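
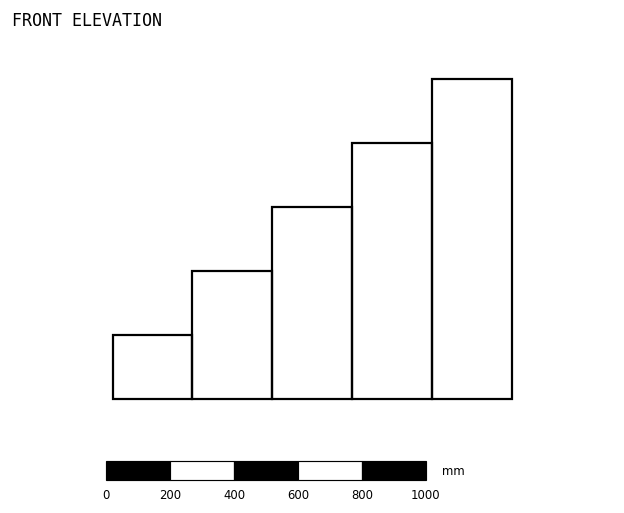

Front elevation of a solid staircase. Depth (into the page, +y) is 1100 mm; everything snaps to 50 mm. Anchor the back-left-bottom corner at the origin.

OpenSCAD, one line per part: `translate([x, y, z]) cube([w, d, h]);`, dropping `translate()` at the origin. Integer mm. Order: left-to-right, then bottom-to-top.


cube([250, 1100, 200]);
translate([250, 0, 0]) cube([250, 1100, 400]);
translate([500, 0, 0]) cube([250, 1100, 600]);
translate([750, 0, 0]) cube([250, 1100, 800]);
translate([1000, 0, 0]) cube([250, 1100, 1000]);


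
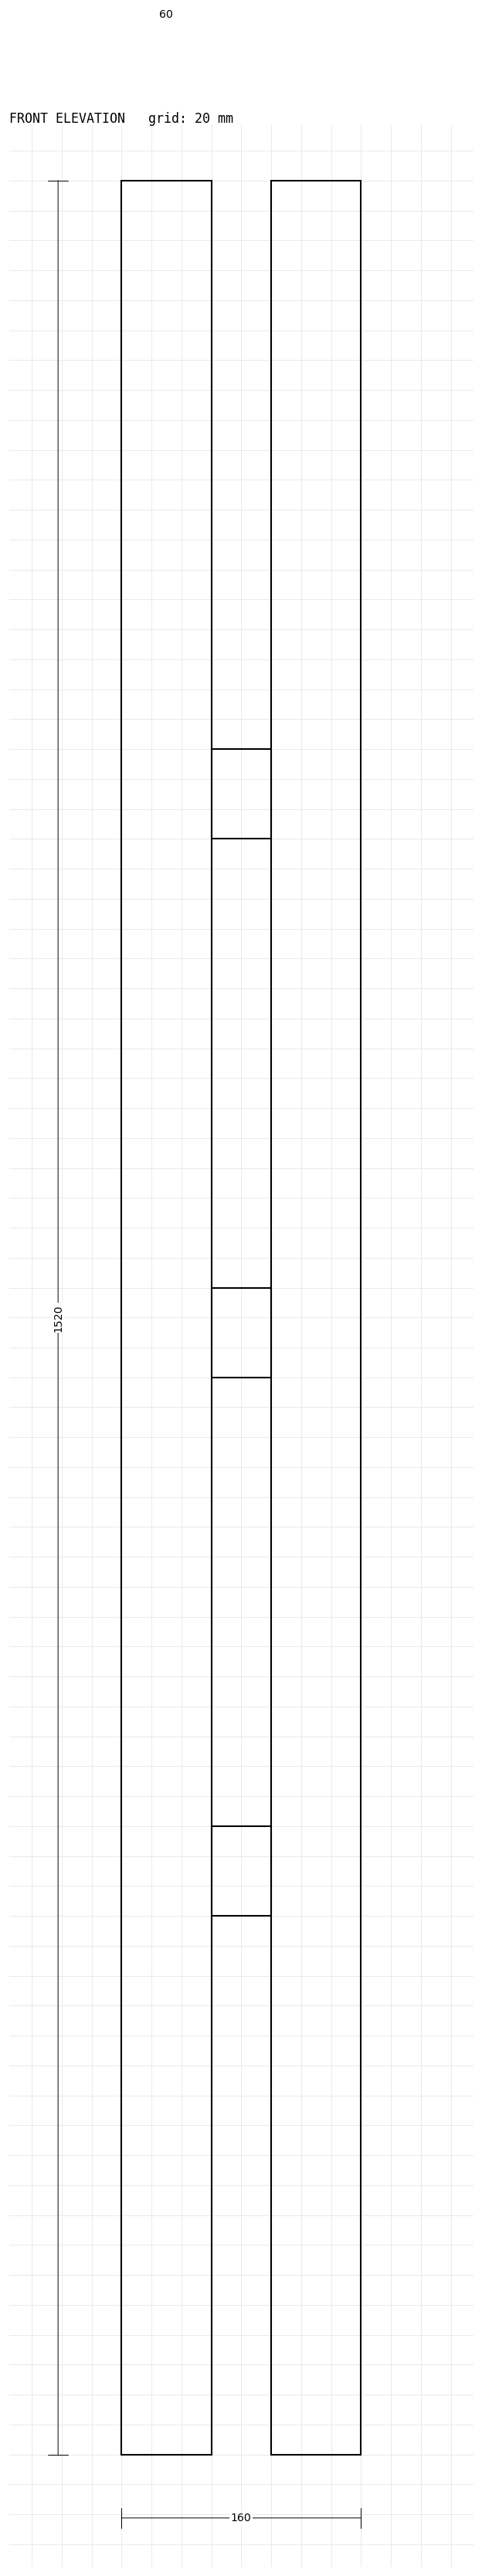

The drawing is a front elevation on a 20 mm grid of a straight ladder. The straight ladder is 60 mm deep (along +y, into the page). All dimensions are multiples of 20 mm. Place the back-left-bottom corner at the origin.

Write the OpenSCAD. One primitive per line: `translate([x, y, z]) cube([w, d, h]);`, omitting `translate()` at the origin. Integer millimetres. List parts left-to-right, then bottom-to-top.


cube([60, 60, 1520]);
translate([60, 0, 360]) cube([40, 60, 60]);
translate([60, 0, 720]) cube([40, 60, 60]);
translate([60, 0, 1080]) cube([40, 60, 60]);
translate([100, 0, 0]) cube([60, 60, 1520]);


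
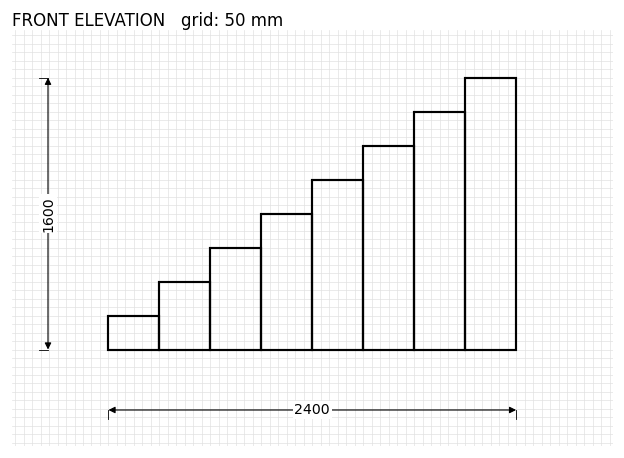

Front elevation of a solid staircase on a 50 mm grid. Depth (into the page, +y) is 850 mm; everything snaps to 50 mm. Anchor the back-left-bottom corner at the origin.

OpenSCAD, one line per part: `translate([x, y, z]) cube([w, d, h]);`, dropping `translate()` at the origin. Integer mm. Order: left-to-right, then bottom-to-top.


cube([300, 850, 200]);
translate([300, 0, 0]) cube([300, 850, 400]);
translate([600, 0, 0]) cube([300, 850, 600]);
translate([900, 0, 0]) cube([300, 850, 800]);
translate([1200, 0, 0]) cube([300, 850, 1000]);
translate([1500, 0, 0]) cube([300, 850, 1200]);
translate([1800, 0, 0]) cube([300, 850, 1400]);
translate([2100, 0, 0]) cube([300, 850, 1600]);


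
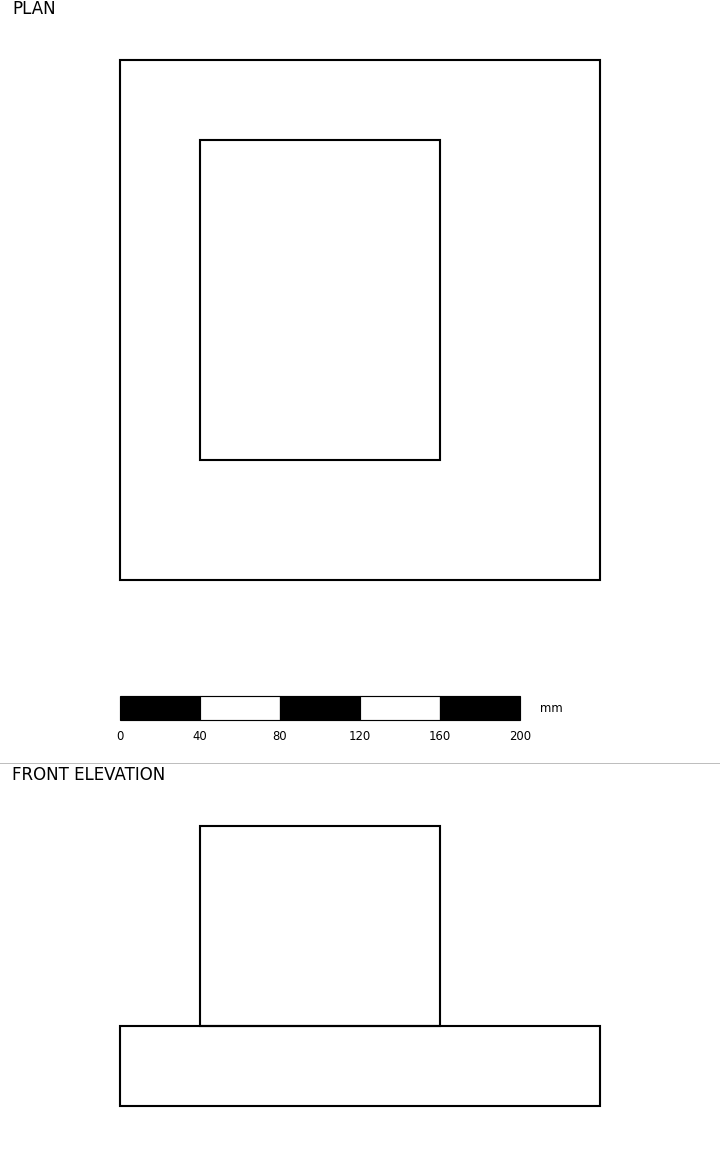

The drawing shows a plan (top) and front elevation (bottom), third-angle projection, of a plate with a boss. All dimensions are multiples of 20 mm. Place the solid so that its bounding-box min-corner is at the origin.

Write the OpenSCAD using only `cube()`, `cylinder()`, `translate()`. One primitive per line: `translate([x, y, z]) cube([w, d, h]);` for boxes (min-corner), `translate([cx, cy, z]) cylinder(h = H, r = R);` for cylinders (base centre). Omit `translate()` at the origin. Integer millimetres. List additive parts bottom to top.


cube([240, 260, 40]);
translate([40, 60, 40]) cube([120, 160, 100]);


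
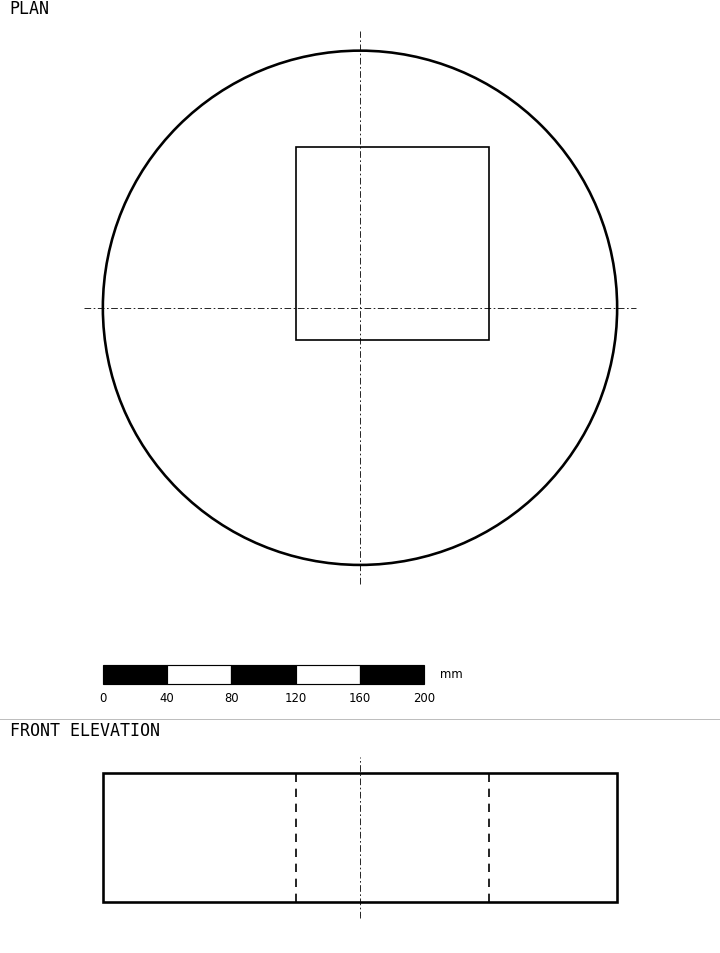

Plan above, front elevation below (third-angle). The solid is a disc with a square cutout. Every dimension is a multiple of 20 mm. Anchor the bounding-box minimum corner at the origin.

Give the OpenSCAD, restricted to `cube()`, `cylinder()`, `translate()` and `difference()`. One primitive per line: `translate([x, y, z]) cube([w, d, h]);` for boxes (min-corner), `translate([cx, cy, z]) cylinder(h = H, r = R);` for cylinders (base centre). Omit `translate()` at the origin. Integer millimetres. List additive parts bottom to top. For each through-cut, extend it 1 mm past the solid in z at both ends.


difference() {
  translate([160, 160, 0]) cylinder(h = 80, r = 160);
  translate([120, 140, -1]) cube([120, 120, 82]);
}


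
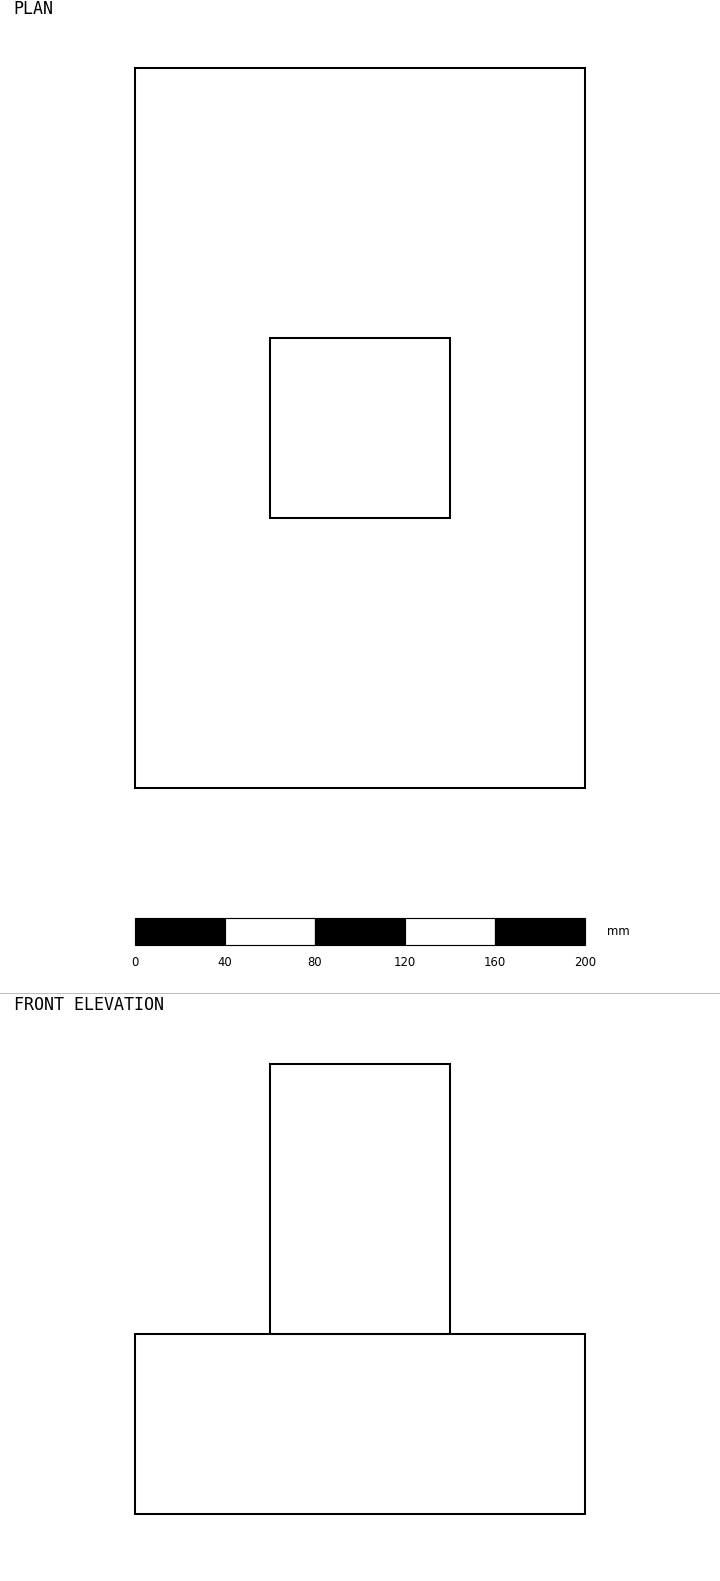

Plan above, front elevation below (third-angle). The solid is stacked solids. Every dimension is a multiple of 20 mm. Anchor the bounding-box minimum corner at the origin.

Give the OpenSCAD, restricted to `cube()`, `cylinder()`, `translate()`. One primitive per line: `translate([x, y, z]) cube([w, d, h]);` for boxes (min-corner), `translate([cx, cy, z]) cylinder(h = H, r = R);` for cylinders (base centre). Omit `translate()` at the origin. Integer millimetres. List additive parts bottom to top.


cube([200, 320, 80]);
translate([60, 120, 80]) cube([80, 80, 120]);


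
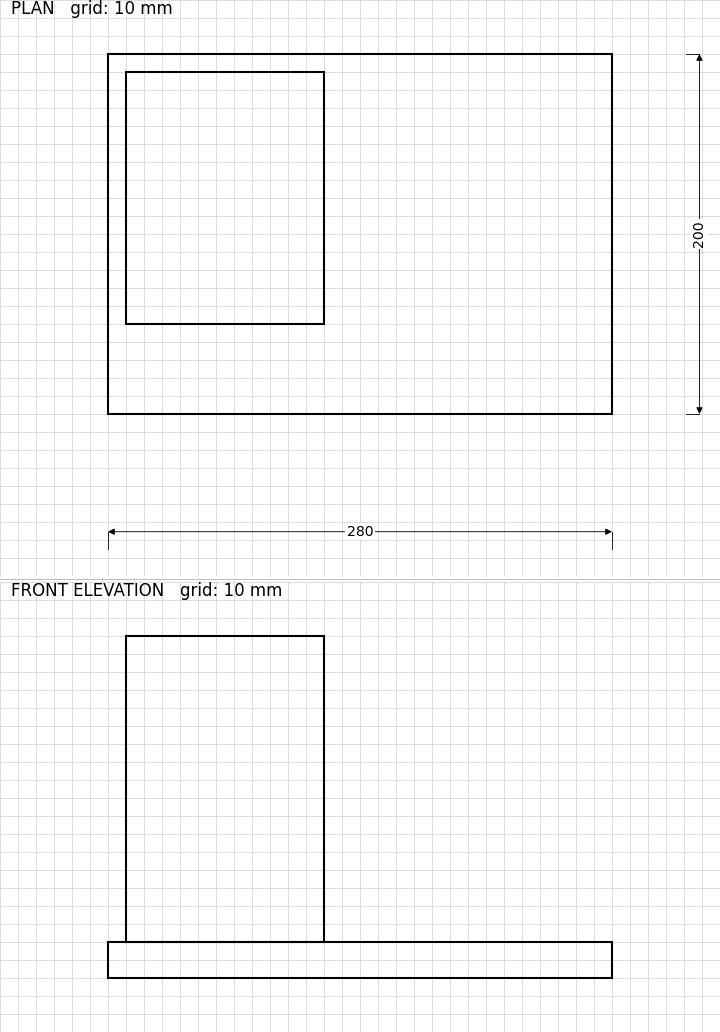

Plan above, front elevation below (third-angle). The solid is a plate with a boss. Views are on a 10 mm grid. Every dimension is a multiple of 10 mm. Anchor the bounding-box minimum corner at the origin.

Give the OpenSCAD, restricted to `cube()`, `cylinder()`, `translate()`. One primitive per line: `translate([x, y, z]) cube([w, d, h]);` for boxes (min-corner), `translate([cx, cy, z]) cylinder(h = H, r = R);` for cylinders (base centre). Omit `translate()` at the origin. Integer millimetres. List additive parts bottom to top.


cube([280, 200, 20]);
translate([10, 50, 20]) cube([110, 140, 170]);


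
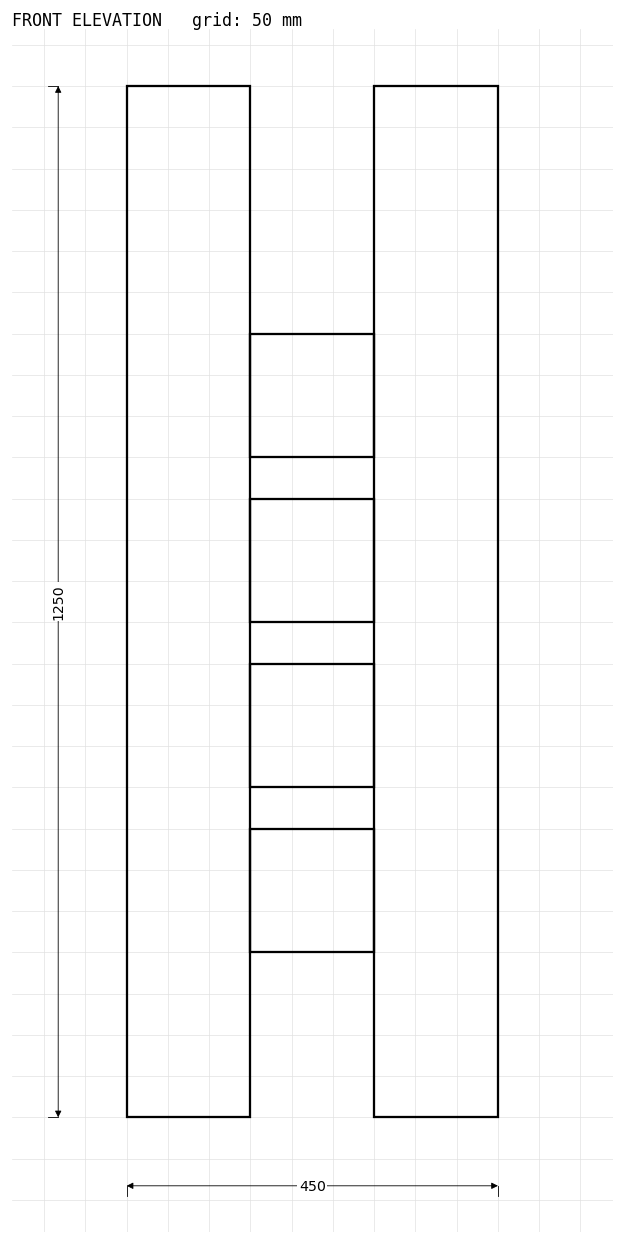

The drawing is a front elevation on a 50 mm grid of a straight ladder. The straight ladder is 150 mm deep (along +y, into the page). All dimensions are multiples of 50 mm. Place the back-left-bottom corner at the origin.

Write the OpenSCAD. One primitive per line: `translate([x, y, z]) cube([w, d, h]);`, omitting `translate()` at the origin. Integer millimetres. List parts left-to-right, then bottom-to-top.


cube([150, 150, 1250]);
translate([150, 0, 200]) cube([150, 150, 150]);
translate([150, 0, 400]) cube([150, 150, 150]);
translate([150, 0, 600]) cube([150, 150, 150]);
translate([150, 0, 800]) cube([150, 150, 150]);
translate([300, 0, 0]) cube([150, 150, 1250]);


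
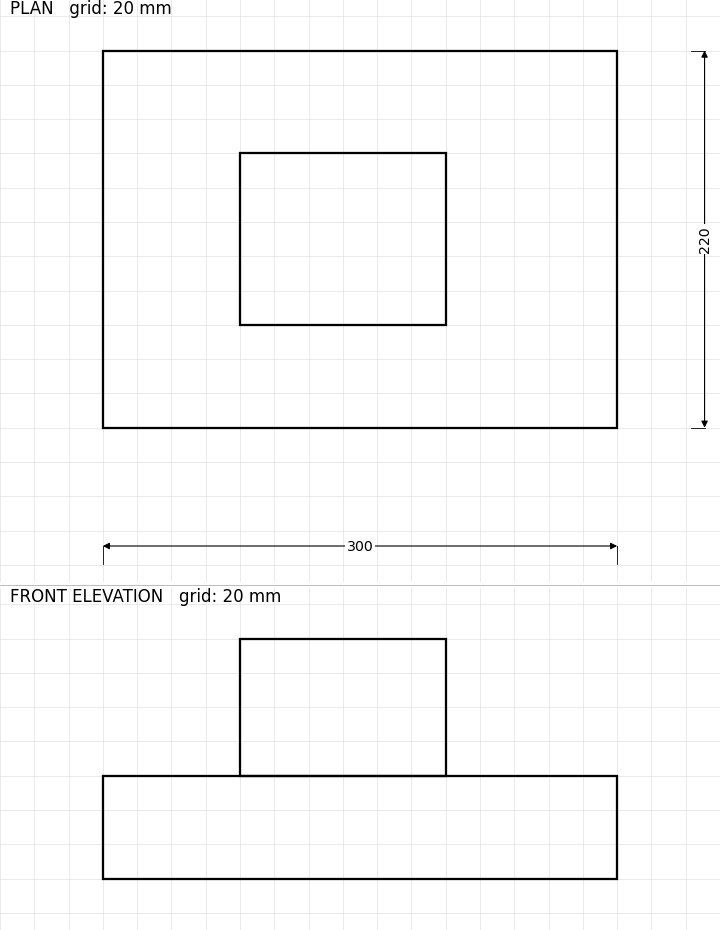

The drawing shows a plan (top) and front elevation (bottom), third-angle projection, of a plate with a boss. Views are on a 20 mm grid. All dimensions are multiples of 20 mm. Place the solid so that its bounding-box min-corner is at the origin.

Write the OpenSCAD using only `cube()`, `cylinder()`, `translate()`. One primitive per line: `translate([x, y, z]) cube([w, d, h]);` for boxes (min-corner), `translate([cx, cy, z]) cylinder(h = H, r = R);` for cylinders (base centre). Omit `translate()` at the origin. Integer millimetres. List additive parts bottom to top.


cube([300, 220, 60]);
translate([80, 60, 60]) cube([120, 100, 80]);


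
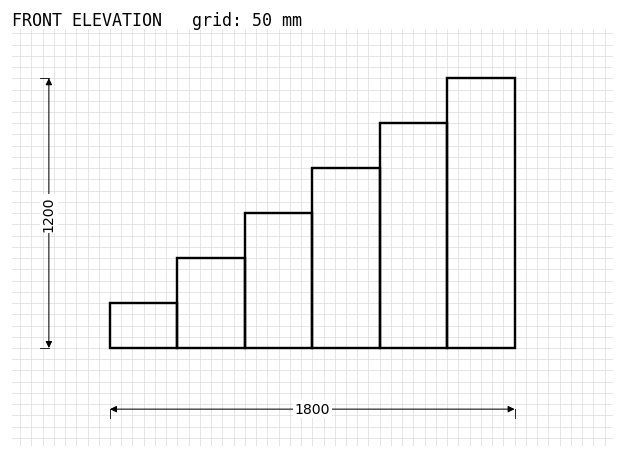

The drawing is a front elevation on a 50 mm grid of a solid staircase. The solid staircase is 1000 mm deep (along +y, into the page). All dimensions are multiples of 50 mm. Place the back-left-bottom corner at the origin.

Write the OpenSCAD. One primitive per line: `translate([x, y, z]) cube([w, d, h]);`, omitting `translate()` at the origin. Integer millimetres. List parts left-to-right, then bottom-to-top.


cube([300, 1000, 200]);
translate([300, 0, 0]) cube([300, 1000, 400]);
translate([600, 0, 0]) cube([300, 1000, 600]);
translate([900, 0, 0]) cube([300, 1000, 800]);
translate([1200, 0, 0]) cube([300, 1000, 1000]);
translate([1500, 0, 0]) cube([300, 1000, 1200]);


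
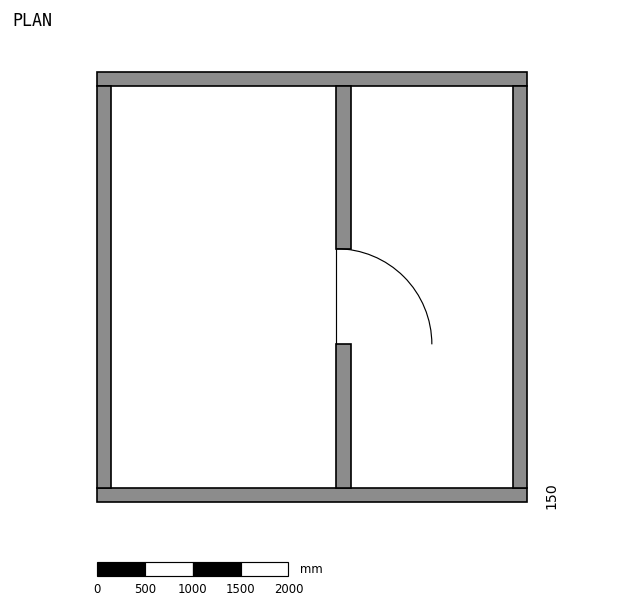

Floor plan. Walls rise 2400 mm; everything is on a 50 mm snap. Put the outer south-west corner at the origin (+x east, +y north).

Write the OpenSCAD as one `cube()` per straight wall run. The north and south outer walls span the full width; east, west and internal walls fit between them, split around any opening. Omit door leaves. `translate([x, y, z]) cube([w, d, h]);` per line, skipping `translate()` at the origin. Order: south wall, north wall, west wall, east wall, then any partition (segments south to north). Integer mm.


cube([4500, 150, 2400]);
translate([0, 4350, 0]) cube([4500, 150, 2400]);
translate([0, 150, 0]) cube([150, 4200, 2400]);
translate([4350, 150, 0]) cube([150, 4200, 2400]);
translate([2500, 150, 0]) cube([150, 1500, 2400]);
translate([2500, 2650, 0]) cube([150, 1700, 2400]);


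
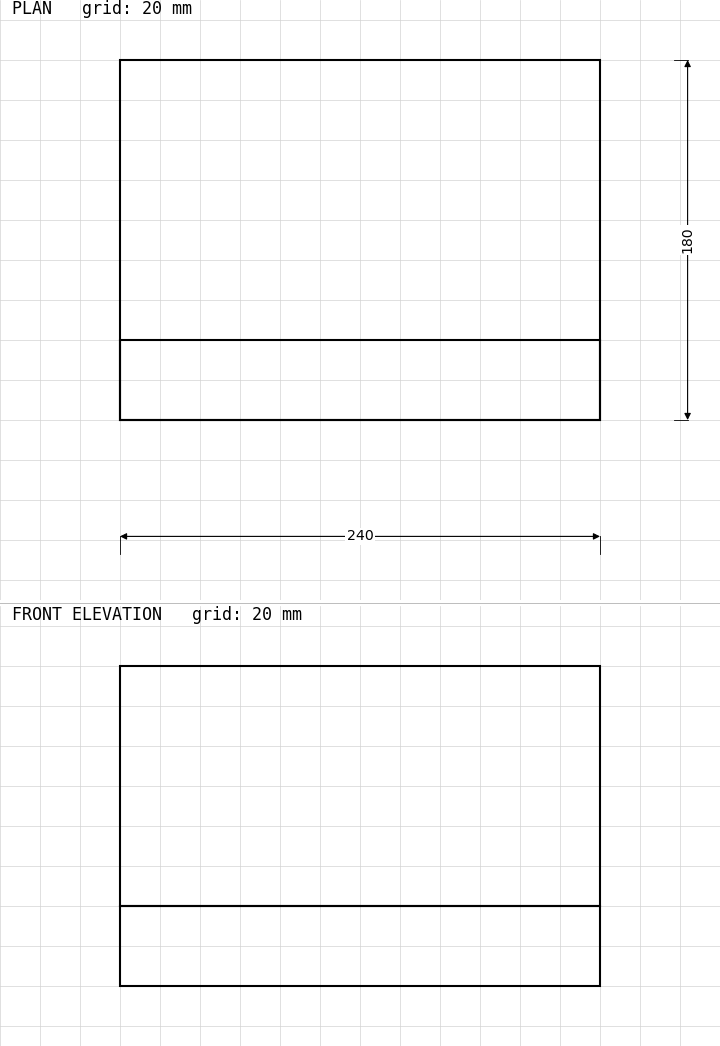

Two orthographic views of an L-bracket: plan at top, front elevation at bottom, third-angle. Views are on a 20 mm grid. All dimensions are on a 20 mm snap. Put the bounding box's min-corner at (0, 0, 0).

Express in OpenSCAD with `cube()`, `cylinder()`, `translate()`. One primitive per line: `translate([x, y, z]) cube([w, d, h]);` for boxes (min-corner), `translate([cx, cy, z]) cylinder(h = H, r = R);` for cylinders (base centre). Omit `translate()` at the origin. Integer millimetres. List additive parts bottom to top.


cube([240, 180, 40]);
translate([0, 0, 40]) cube([240, 40, 120]);


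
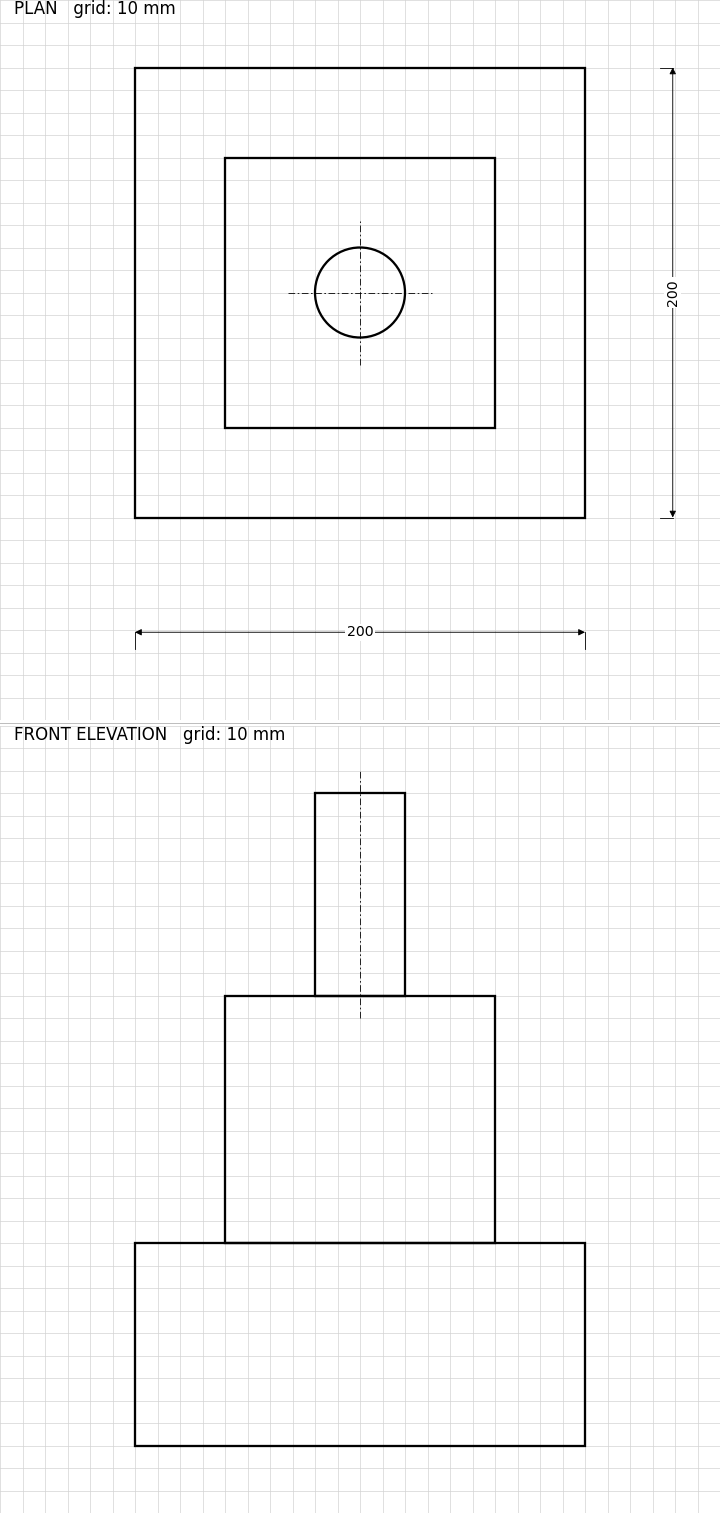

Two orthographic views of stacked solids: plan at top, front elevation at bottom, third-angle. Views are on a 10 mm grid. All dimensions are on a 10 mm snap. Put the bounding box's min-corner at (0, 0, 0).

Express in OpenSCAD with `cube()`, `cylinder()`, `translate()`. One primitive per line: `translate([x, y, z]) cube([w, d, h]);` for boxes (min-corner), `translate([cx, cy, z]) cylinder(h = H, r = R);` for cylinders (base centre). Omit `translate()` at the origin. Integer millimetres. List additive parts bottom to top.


cube([200, 200, 90]);
translate([40, 40, 90]) cube([120, 120, 110]);
translate([100, 100, 200]) cylinder(h = 90, r = 20);


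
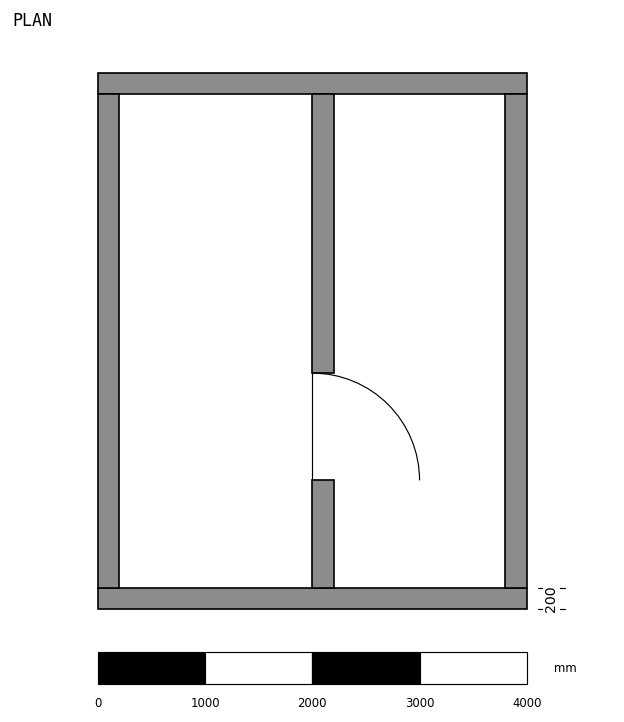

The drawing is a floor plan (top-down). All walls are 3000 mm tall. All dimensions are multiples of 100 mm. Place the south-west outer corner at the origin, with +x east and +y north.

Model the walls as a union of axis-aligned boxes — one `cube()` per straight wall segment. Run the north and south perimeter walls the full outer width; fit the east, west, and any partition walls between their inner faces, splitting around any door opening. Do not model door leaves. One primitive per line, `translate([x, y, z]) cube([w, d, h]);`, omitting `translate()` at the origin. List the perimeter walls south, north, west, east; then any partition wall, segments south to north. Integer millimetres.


cube([4000, 200, 3000]);
translate([0, 4800, 0]) cube([4000, 200, 3000]);
translate([0, 200, 0]) cube([200, 4600, 3000]);
translate([3800, 200, 0]) cube([200, 4600, 3000]);
translate([2000, 200, 0]) cube([200, 1000, 3000]);
translate([2000, 2200, 0]) cube([200, 2600, 3000]);


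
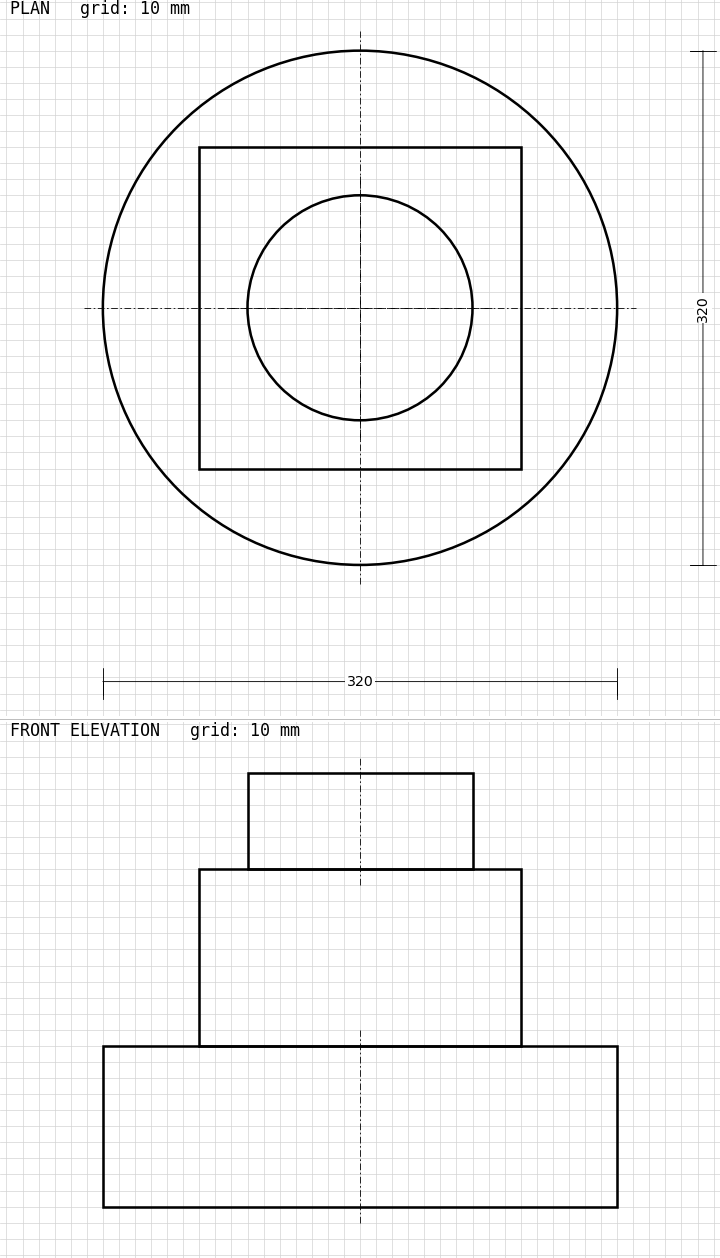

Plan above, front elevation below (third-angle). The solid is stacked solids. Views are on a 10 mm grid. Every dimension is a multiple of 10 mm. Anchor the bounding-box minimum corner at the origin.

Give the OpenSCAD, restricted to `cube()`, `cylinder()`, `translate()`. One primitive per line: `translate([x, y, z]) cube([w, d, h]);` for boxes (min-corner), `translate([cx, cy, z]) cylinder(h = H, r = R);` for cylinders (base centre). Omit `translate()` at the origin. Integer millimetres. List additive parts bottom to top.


translate([160, 160, 0]) cylinder(h = 100, r = 160);
translate([60, 60, 100]) cube([200, 200, 110]);
translate([160, 160, 210]) cylinder(h = 60, r = 70);


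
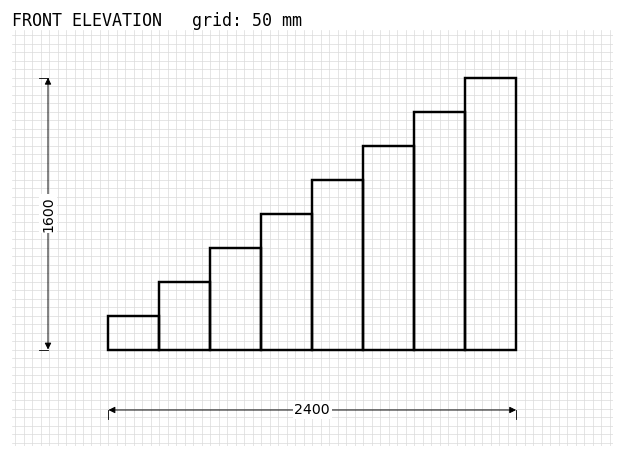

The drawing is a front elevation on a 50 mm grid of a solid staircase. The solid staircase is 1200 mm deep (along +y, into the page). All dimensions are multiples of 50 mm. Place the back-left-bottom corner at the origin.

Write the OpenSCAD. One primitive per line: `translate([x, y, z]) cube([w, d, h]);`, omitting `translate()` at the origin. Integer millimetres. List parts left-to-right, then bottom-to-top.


cube([300, 1200, 200]);
translate([300, 0, 0]) cube([300, 1200, 400]);
translate([600, 0, 0]) cube([300, 1200, 600]);
translate([900, 0, 0]) cube([300, 1200, 800]);
translate([1200, 0, 0]) cube([300, 1200, 1000]);
translate([1500, 0, 0]) cube([300, 1200, 1200]);
translate([1800, 0, 0]) cube([300, 1200, 1400]);
translate([2100, 0, 0]) cube([300, 1200, 1600]);


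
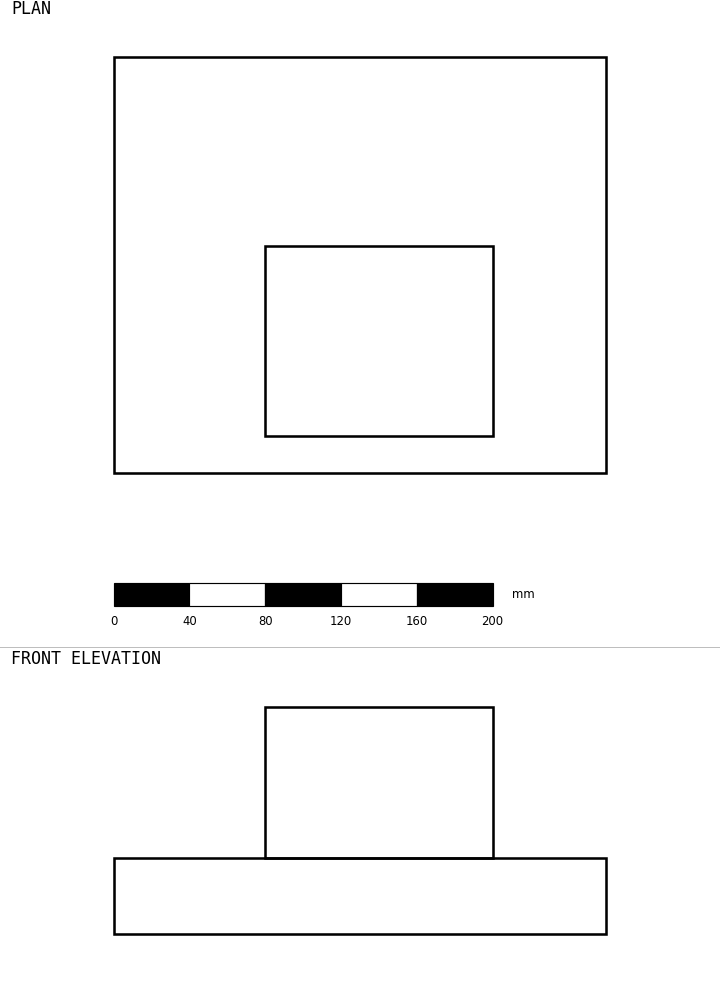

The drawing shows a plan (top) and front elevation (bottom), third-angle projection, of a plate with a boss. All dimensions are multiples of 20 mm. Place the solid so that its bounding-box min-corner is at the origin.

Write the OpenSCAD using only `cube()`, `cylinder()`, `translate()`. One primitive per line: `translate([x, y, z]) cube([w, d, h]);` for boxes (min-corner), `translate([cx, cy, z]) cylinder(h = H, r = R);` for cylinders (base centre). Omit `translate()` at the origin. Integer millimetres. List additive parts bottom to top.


cube([260, 220, 40]);
translate([80, 20, 40]) cube([120, 100, 80]);


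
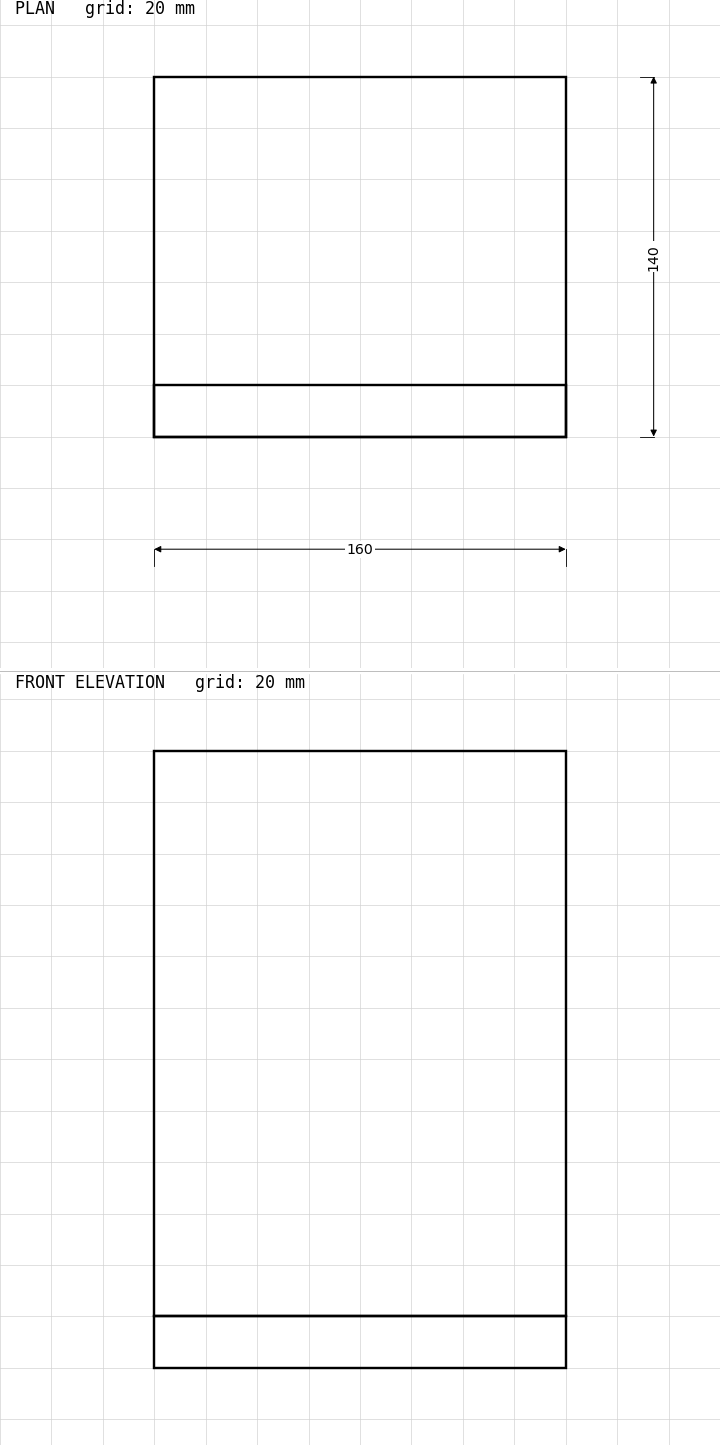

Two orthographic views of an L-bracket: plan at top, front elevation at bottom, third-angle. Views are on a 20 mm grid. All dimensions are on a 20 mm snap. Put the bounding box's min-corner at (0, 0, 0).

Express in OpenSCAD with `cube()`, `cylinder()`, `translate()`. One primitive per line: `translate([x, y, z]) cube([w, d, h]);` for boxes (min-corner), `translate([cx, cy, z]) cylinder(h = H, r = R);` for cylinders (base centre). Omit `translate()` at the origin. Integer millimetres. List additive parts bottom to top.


cube([160, 140, 20]);
translate([0, 0, 20]) cube([160, 20, 220]);


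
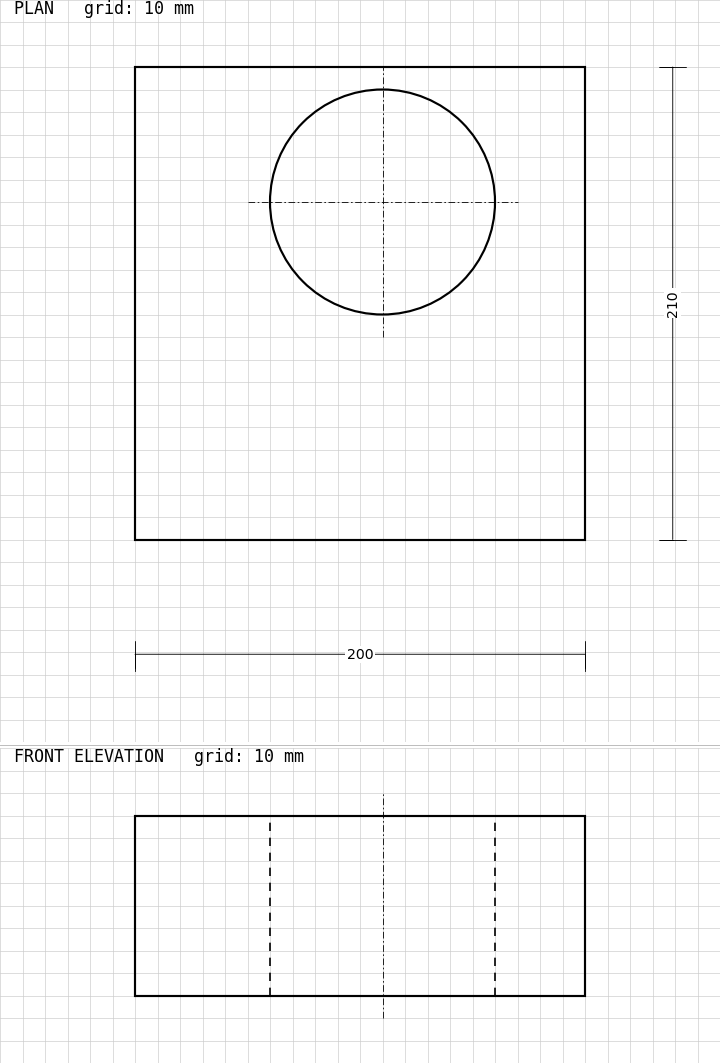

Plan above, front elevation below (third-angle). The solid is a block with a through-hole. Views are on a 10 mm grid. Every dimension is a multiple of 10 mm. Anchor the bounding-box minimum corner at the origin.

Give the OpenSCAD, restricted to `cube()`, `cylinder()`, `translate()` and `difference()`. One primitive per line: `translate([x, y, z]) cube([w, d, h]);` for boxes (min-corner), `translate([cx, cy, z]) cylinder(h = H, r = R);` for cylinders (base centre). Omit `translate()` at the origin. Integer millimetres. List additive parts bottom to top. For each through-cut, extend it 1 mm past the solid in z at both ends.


difference() {
  cube([200, 210, 80]);
  translate([110, 150, -1]) cylinder(h = 82, r = 50);
}


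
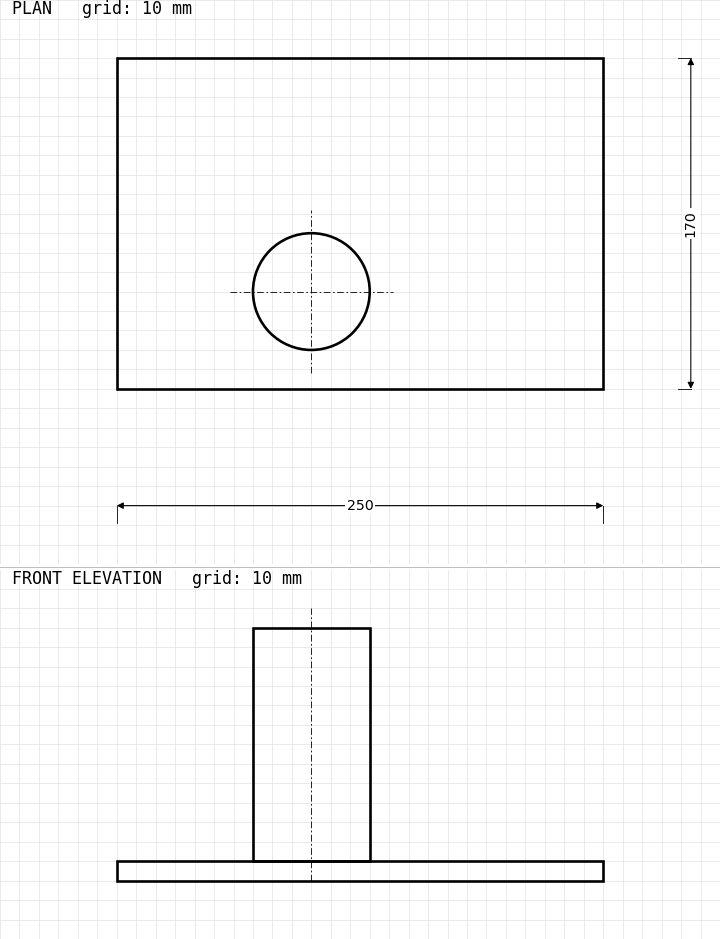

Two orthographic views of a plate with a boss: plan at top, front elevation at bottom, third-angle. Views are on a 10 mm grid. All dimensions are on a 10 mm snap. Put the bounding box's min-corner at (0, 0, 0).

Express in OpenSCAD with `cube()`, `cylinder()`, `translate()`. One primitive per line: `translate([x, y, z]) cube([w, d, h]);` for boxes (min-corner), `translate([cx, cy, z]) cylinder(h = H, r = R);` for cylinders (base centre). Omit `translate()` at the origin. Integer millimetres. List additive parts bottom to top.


cube([250, 170, 10]);
translate([100, 50, 10]) cylinder(h = 120, r = 30);


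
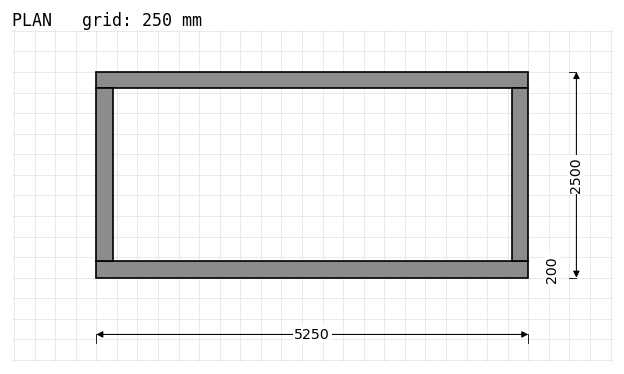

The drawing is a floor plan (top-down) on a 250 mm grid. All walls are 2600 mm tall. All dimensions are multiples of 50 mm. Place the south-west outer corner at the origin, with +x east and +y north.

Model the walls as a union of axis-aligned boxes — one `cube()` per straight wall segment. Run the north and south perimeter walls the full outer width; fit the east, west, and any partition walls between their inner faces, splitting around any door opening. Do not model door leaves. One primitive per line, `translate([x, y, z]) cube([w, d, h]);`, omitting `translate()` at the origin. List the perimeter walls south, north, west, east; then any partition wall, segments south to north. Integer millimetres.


cube([5250, 200, 2600]);
translate([0, 2300, 0]) cube([5250, 200, 2600]);
translate([0, 200, 0]) cube([200, 2100, 2600]);
translate([5050, 200, 0]) cube([200, 2100, 2600]);


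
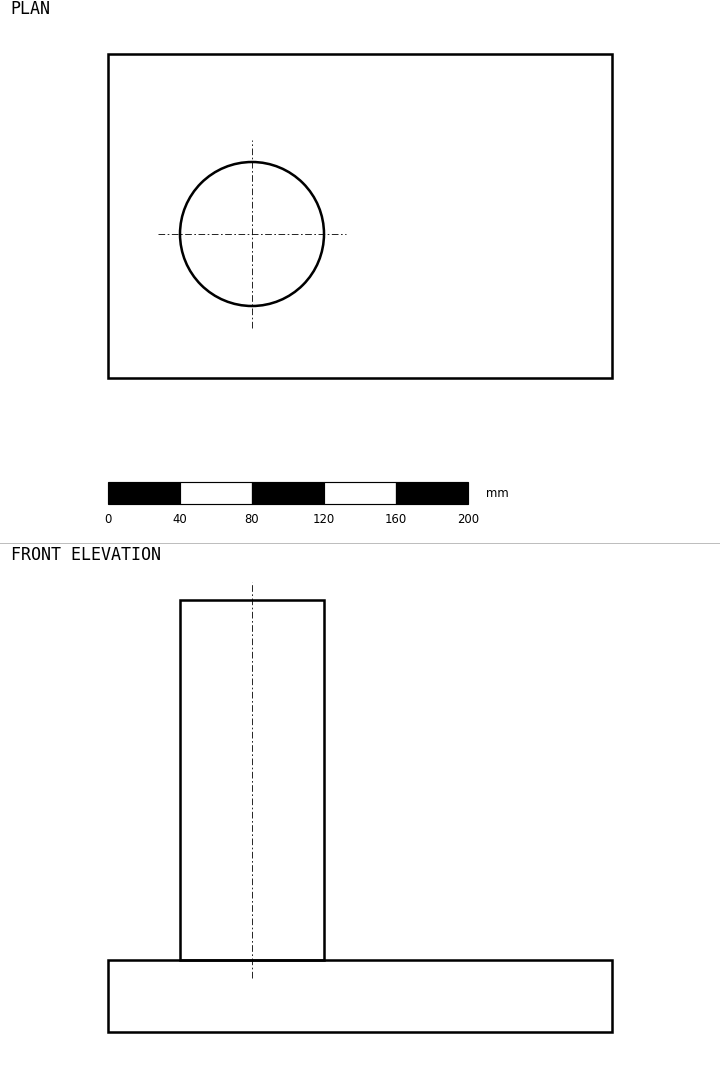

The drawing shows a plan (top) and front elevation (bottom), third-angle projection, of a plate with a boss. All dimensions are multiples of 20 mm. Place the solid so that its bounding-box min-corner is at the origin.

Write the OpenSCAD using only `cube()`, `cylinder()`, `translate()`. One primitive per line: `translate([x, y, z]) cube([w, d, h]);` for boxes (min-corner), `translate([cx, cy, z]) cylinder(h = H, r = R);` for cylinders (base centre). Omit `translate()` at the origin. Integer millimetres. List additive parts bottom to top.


cube([280, 180, 40]);
translate([80, 80, 40]) cylinder(h = 200, r = 40);


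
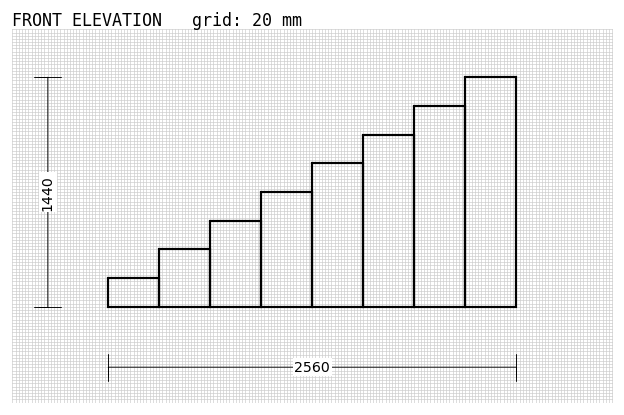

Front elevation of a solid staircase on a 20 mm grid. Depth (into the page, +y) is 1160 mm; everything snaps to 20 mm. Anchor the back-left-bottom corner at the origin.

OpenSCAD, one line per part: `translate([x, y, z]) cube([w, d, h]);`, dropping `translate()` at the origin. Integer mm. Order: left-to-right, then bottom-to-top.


cube([320, 1160, 180]);
translate([320, 0, 0]) cube([320, 1160, 360]);
translate([640, 0, 0]) cube([320, 1160, 540]);
translate([960, 0, 0]) cube([320, 1160, 720]);
translate([1280, 0, 0]) cube([320, 1160, 900]);
translate([1600, 0, 0]) cube([320, 1160, 1080]);
translate([1920, 0, 0]) cube([320, 1160, 1260]);
translate([2240, 0, 0]) cube([320, 1160, 1440]);


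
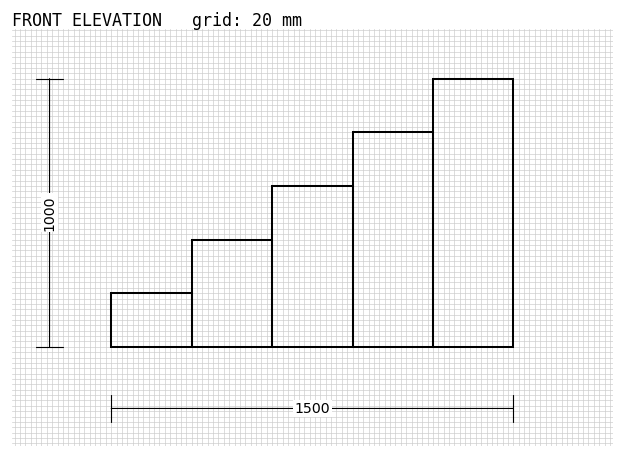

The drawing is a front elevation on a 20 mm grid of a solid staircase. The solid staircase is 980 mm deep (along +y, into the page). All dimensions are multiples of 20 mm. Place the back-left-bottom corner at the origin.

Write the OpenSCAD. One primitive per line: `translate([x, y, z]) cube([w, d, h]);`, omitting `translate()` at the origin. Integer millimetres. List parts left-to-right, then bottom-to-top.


cube([300, 980, 200]);
translate([300, 0, 0]) cube([300, 980, 400]);
translate([600, 0, 0]) cube([300, 980, 600]);
translate([900, 0, 0]) cube([300, 980, 800]);
translate([1200, 0, 0]) cube([300, 980, 1000]);


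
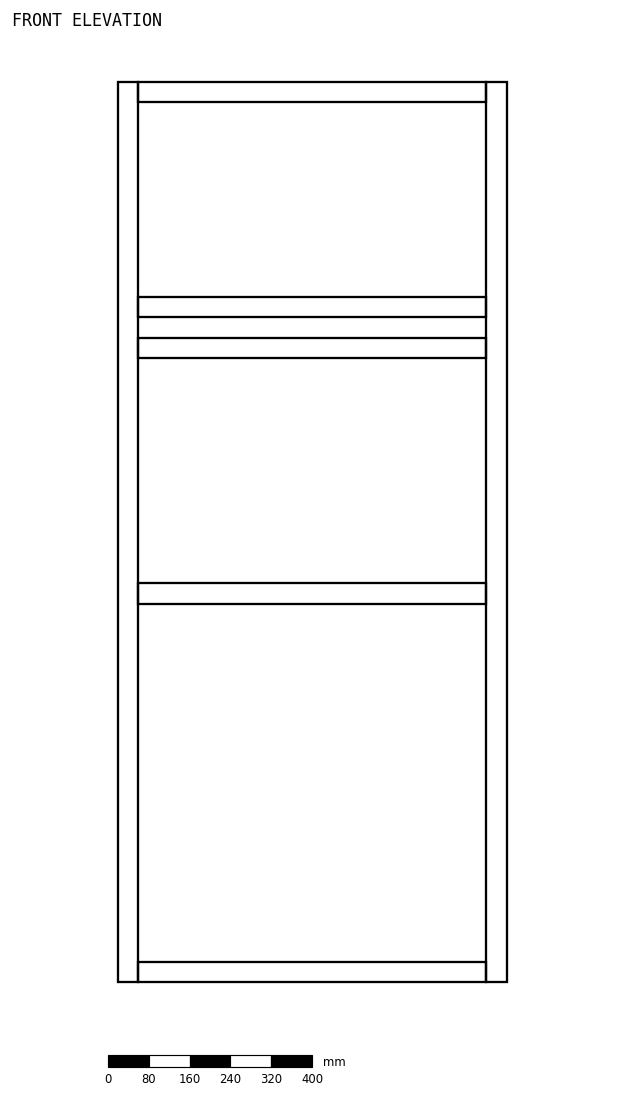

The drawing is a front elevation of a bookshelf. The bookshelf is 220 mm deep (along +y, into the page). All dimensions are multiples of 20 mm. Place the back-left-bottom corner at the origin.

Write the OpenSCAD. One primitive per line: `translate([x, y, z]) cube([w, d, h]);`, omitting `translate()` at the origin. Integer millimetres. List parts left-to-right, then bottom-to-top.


cube([40, 220, 1760]);
translate([40, 0, 0]) cube([680, 220, 40]);
translate([40, 0, 740]) cube([680, 220, 40]);
translate([40, 0, 1220]) cube([680, 220, 40]);
translate([40, 0, 1300]) cube([680, 220, 40]);
translate([40, 0, 1720]) cube([680, 220, 40]);
translate([720, 0, 0]) cube([40, 220, 1760]);


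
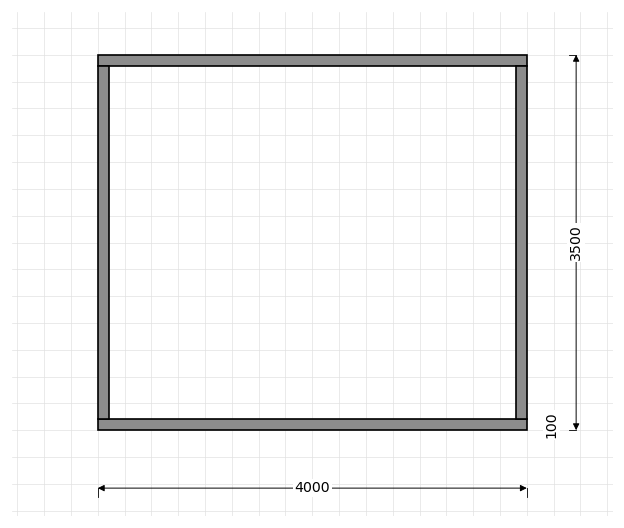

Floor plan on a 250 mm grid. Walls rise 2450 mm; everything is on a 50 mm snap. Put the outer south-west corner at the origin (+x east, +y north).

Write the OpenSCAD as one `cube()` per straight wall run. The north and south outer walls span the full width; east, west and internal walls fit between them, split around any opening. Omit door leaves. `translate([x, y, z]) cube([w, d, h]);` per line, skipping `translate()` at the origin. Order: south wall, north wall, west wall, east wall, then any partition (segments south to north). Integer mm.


cube([4000, 100, 2450]);
translate([0, 3400, 0]) cube([4000, 100, 2450]);
translate([0, 100, 0]) cube([100, 3300, 2450]);
translate([3900, 100, 0]) cube([100, 3300, 2450]);


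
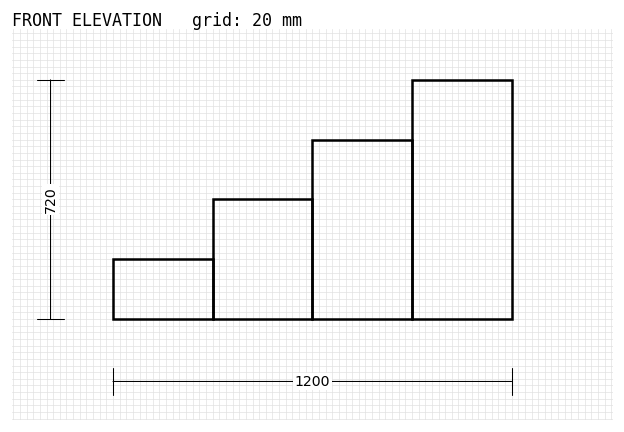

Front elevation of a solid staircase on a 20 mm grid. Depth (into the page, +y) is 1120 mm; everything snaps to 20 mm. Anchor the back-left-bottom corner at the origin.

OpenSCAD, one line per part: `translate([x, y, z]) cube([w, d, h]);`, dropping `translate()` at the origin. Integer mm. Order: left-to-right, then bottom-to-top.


cube([300, 1120, 180]);
translate([300, 0, 0]) cube([300, 1120, 360]);
translate([600, 0, 0]) cube([300, 1120, 540]);
translate([900, 0, 0]) cube([300, 1120, 720]);


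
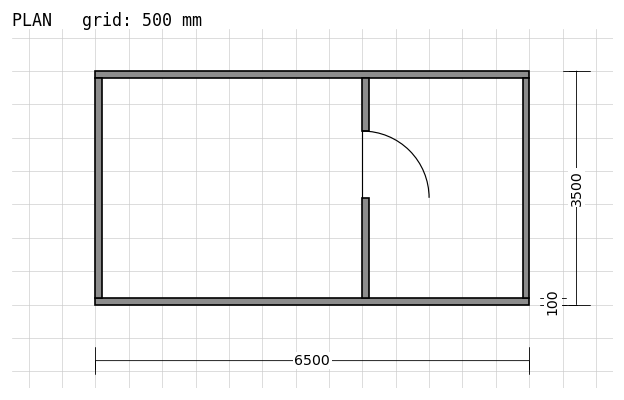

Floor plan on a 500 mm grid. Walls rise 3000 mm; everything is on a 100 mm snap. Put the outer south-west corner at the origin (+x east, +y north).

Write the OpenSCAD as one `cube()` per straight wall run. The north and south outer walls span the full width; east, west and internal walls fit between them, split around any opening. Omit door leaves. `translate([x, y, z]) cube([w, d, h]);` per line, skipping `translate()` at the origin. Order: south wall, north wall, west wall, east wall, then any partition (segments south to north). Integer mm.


cube([6500, 100, 3000]);
translate([0, 3400, 0]) cube([6500, 100, 3000]);
translate([0, 100, 0]) cube([100, 3300, 3000]);
translate([6400, 100, 0]) cube([100, 3300, 3000]);
translate([4000, 100, 0]) cube([100, 1500, 3000]);
translate([4000, 2600, 0]) cube([100, 800, 3000]);


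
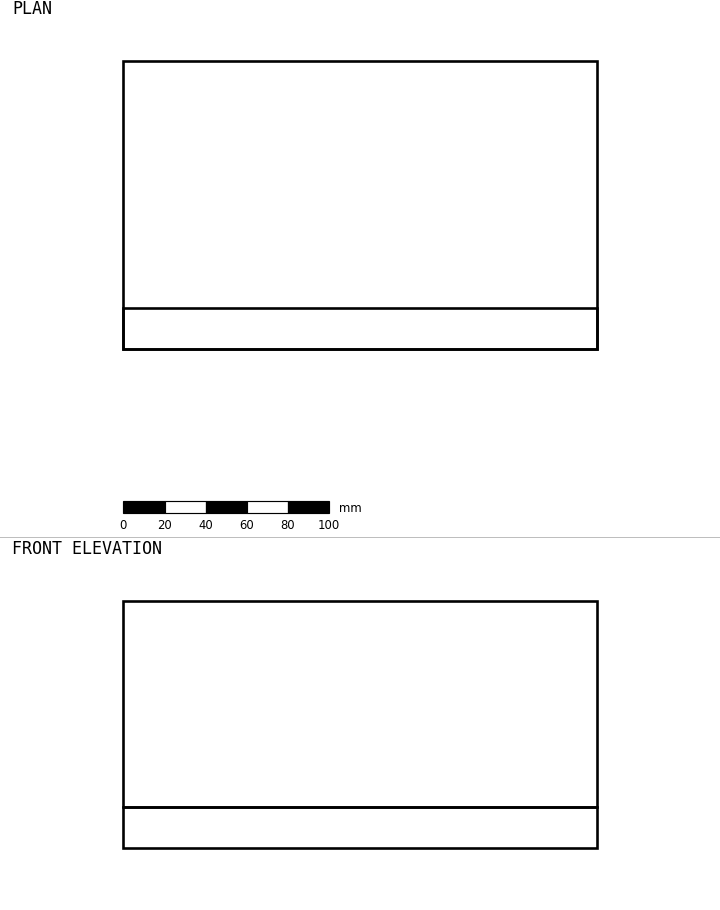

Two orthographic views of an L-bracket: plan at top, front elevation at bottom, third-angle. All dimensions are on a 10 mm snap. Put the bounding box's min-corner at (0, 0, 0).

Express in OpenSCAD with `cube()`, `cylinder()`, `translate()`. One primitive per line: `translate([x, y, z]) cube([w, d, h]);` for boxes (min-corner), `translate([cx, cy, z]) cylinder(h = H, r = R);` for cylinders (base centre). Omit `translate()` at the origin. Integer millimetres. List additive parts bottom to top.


cube([230, 140, 20]);
translate([0, 0, 20]) cube([230, 20, 100]);


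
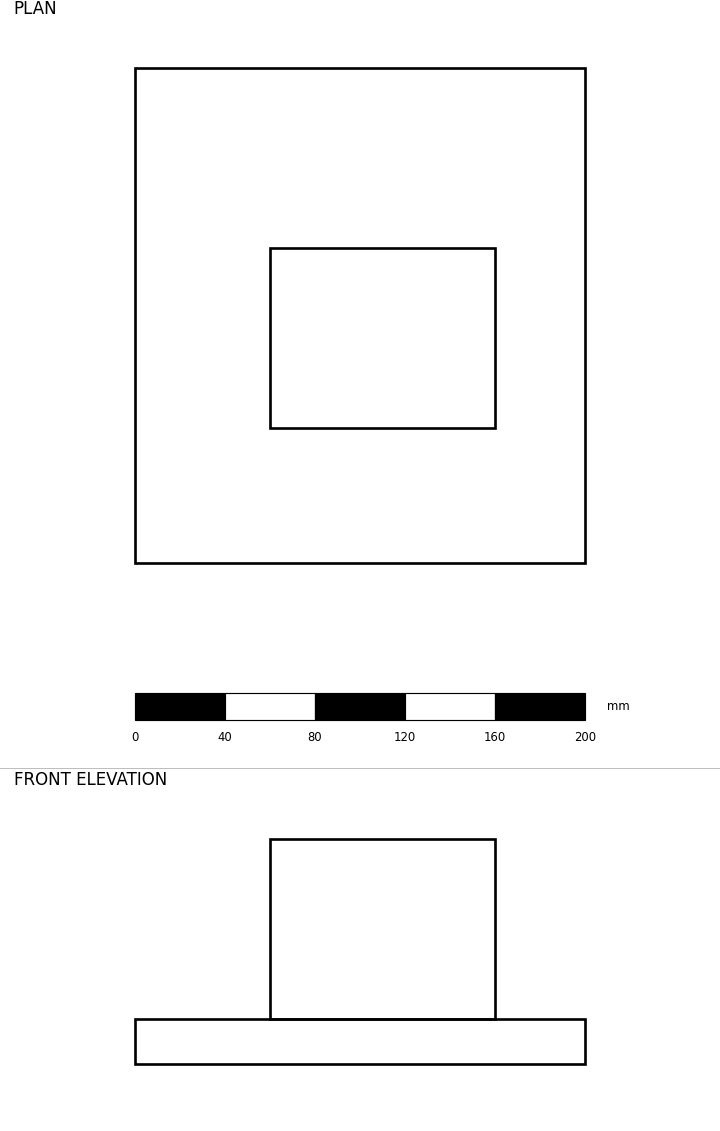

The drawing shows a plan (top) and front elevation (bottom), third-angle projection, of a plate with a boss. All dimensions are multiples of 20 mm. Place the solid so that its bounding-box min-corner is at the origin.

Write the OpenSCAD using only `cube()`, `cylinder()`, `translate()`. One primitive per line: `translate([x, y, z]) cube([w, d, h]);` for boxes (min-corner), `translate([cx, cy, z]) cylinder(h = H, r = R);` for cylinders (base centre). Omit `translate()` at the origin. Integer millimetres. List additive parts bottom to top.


cube([200, 220, 20]);
translate([60, 60, 20]) cube([100, 80, 80]);


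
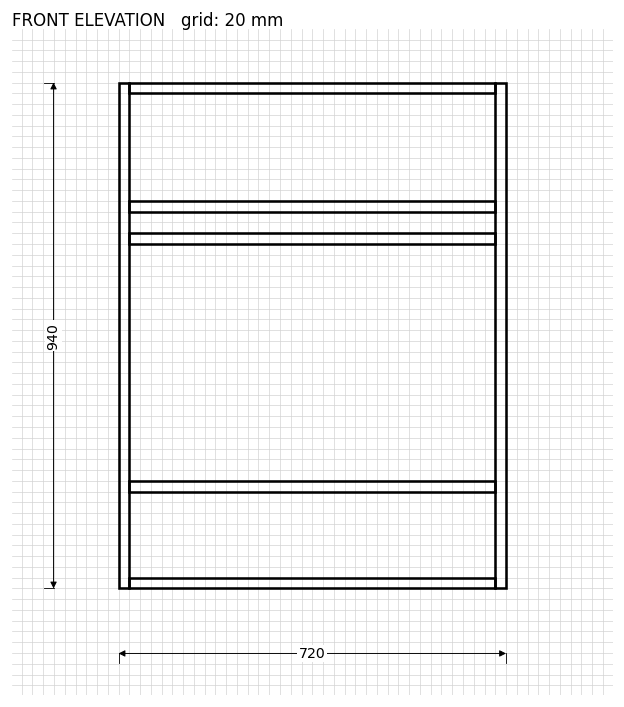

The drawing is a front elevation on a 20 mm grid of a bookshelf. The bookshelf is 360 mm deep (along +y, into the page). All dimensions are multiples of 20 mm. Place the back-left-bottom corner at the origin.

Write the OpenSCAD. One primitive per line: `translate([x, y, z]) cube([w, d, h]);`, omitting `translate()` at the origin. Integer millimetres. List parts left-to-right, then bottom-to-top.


cube([20, 360, 940]);
translate([20, 0, 0]) cube([680, 360, 20]);
translate([20, 0, 180]) cube([680, 360, 20]);
translate([20, 0, 640]) cube([680, 360, 20]);
translate([20, 0, 700]) cube([680, 360, 20]);
translate([20, 0, 920]) cube([680, 360, 20]);
translate([700, 0, 0]) cube([20, 360, 940]);


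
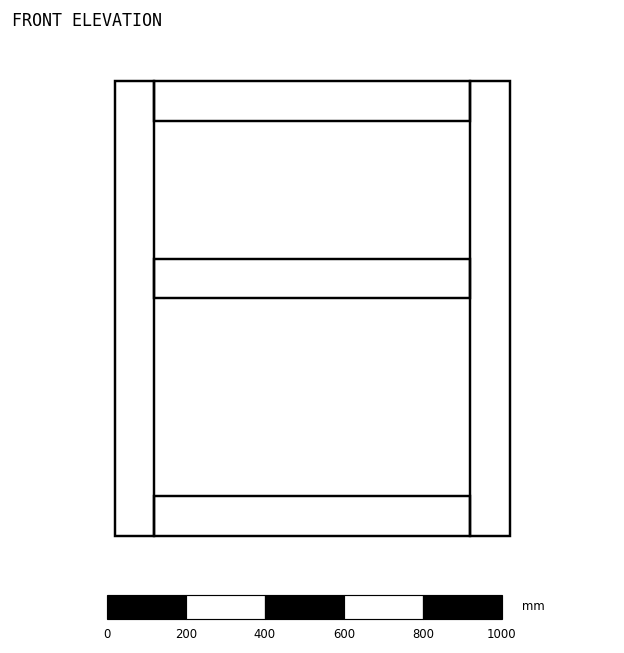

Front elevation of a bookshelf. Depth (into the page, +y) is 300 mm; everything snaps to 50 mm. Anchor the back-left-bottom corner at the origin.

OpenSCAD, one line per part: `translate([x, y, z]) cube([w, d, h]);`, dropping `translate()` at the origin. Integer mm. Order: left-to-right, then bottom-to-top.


cube([100, 300, 1150]);
translate([100, 0, 0]) cube([800, 300, 100]);
translate([100, 0, 600]) cube([800, 300, 100]);
translate([100, 0, 1050]) cube([800, 300, 100]);
translate([900, 0, 0]) cube([100, 300, 1150]);


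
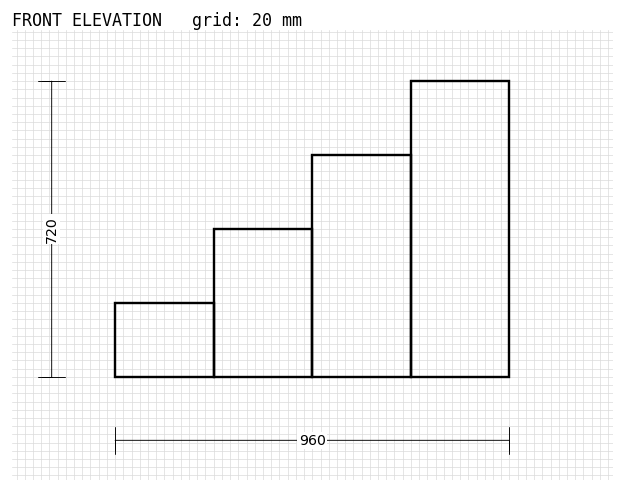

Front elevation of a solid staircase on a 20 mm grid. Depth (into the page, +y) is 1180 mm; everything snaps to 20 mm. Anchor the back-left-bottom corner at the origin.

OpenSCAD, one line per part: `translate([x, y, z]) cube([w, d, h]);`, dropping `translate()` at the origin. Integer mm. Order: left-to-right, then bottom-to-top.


cube([240, 1180, 180]);
translate([240, 0, 0]) cube([240, 1180, 360]);
translate([480, 0, 0]) cube([240, 1180, 540]);
translate([720, 0, 0]) cube([240, 1180, 720]);


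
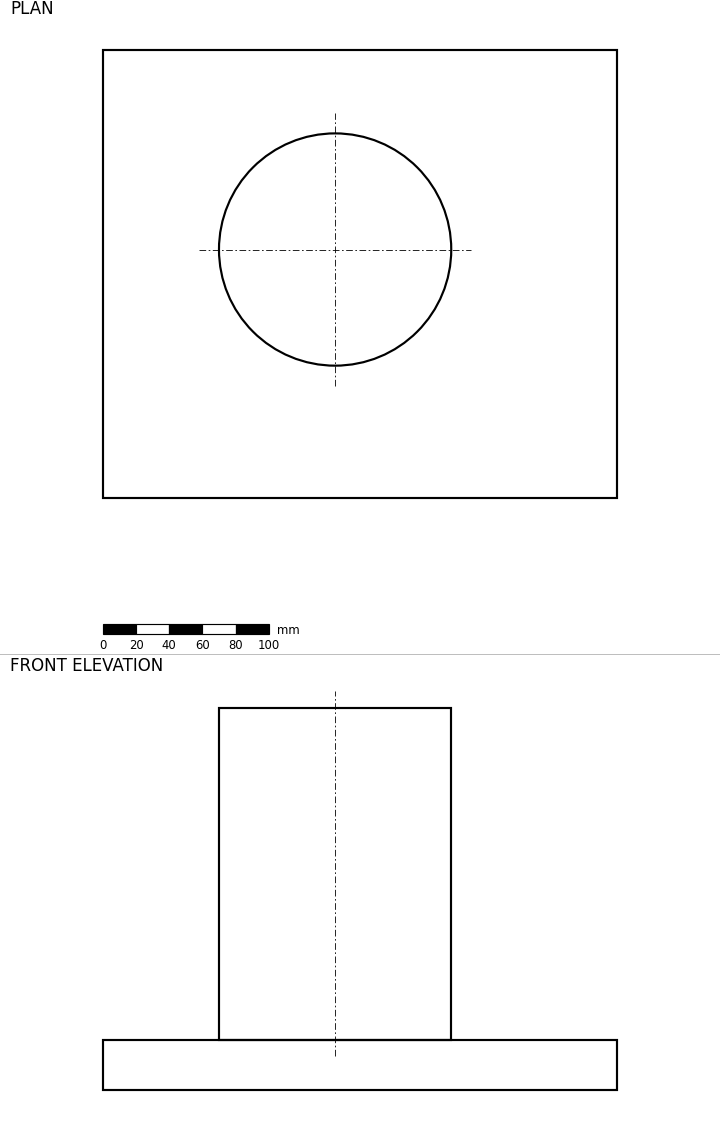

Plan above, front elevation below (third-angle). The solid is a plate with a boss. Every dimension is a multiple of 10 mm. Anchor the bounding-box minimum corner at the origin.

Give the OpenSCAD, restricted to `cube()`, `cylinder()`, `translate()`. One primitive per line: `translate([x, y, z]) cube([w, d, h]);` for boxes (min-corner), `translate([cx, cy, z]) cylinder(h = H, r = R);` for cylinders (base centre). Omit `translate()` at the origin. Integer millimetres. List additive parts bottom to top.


cube([310, 270, 30]);
translate([140, 150, 30]) cylinder(h = 200, r = 70);


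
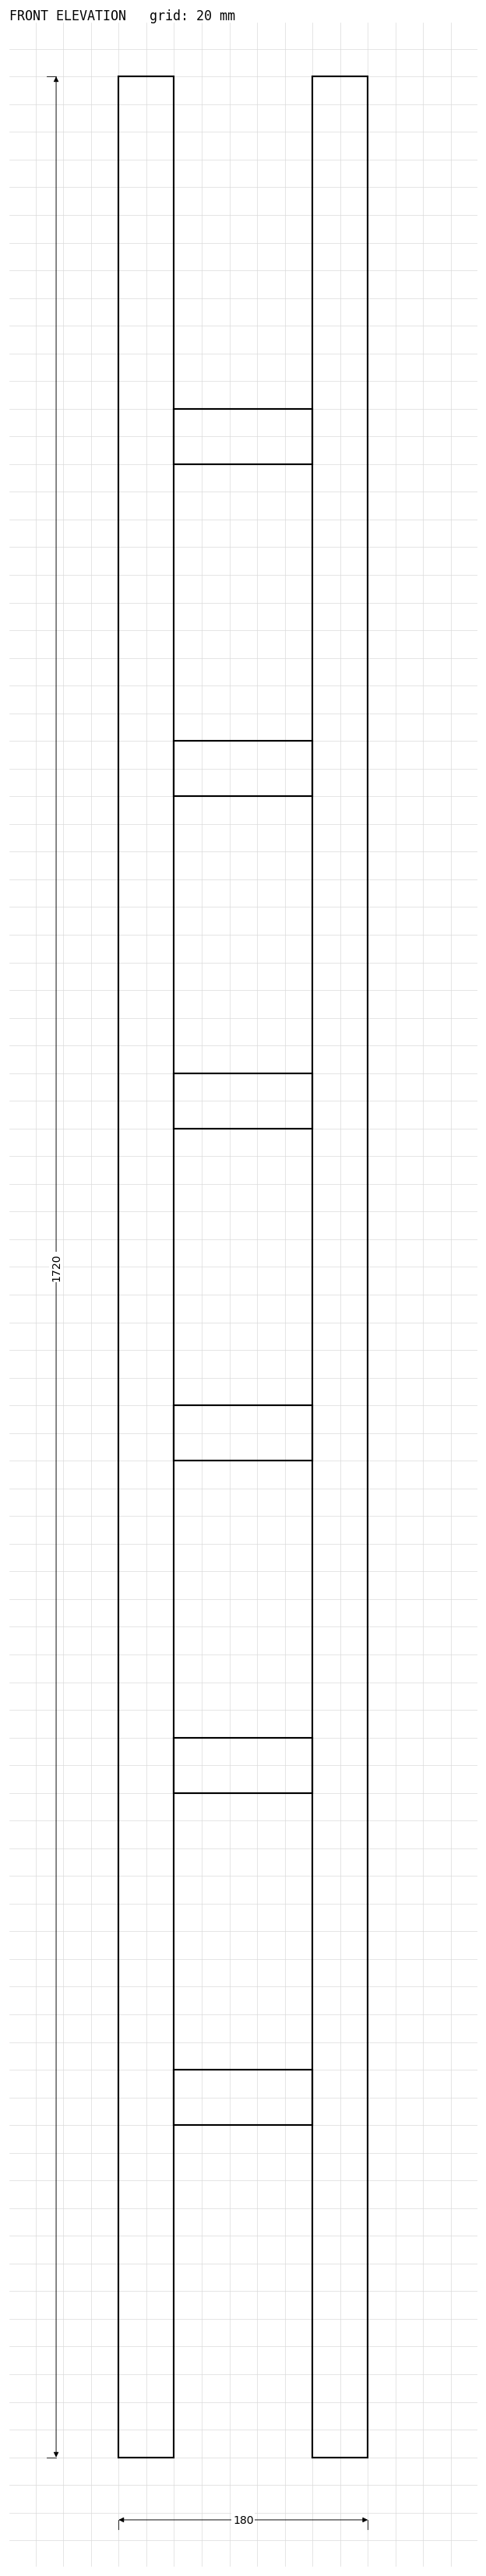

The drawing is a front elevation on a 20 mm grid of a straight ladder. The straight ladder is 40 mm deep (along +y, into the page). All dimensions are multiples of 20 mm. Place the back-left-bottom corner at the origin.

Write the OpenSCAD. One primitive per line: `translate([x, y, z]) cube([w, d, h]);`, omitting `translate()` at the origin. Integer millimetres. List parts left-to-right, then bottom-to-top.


cube([40, 40, 1720]);
translate([40, 0, 240]) cube([100, 40, 40]);
translate([40, 0, 480]) cube([100, 40, 40]);
translate([40, 0, 720]) cube([100, 40, 40]);
translate([40, 0, 960]) cube([100, 40, 40]);
translate([40, 0, 1200]) cube([100, 40, 40]);
translate([40, 0, 1440]) cube([100, 40, 40]);
translate([140, 0, 0]) cube([40, 40, 1720]);


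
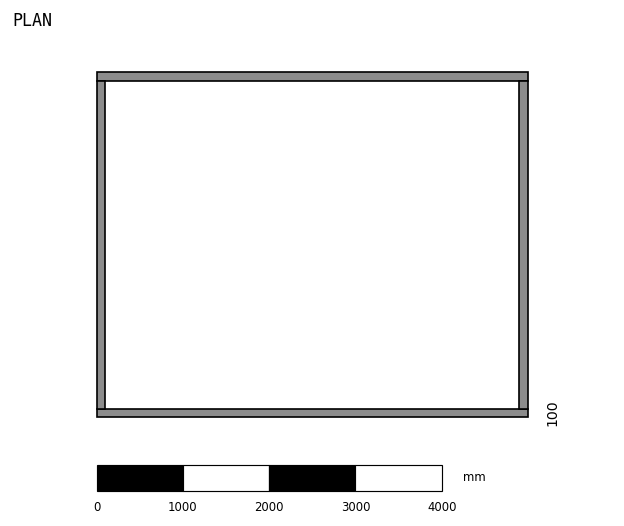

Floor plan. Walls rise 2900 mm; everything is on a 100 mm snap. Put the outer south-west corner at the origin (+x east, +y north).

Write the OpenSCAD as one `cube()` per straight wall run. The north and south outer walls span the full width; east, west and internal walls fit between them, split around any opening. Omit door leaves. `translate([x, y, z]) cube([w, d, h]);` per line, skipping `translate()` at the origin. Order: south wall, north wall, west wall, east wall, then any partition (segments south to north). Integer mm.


cube([5000, 100, 2900]);
translate([0, 3900, 0]) cube([5000, 100, 2900]);
translate([0, 100, 0]) cube([100, 3800, 2900]);
translate([4900, 100, 0]) cube([100, 3800, 2900]);
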